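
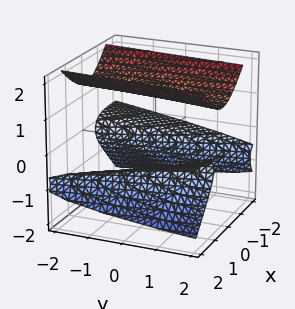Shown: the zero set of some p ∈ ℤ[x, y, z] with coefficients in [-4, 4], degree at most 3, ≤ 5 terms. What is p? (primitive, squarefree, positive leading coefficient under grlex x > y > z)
3*x^2*z - 3*z^3 - x*y + 3*z^2 + 2

1. I count 3 distinct pieces. They look like related sheets of one shape, so recover p as a whole.
2. deg p = 3. A generic line meets the surface in up to 3 points.
3. Observable constraints: the surface avoids every integer x-axis point in the box; it misses every integer gridline on the y-axis.
4. Together with the visible shape, these determine p as stated.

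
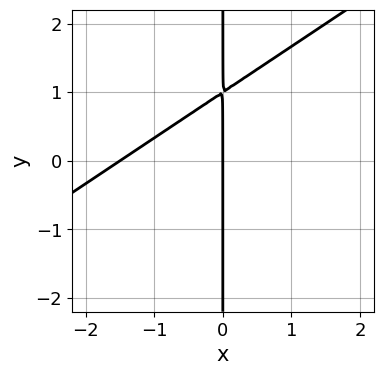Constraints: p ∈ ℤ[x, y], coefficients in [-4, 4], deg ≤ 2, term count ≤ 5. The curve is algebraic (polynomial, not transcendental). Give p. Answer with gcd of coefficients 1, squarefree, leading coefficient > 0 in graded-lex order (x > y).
2*x^2 - 3*x*y + 3*x

(a) Degree: no degree-1 curve has this shape, so deg p = 2.
(b) Checking where it meets the axes: every point of the y-axis in the box is on the curve; it meets the x-axis at x = 0 (among the integer gridlines).
(c) The integer polynomial consistent with all of this is the stated p.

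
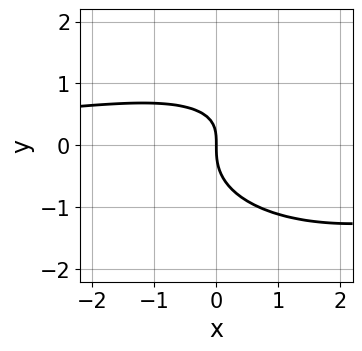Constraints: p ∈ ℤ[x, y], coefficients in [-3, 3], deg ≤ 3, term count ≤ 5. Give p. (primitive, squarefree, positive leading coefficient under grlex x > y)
x^2*y + 3*y^3 - 2*x*y + 3*x

First, deg p = 3. The shape is more complex than any degree-2 curve.
Next, observable constraints: it crosses the y-axis at the gridline y = 0; one x-axis crossing is at x = 0.
Finally, assembling these constraints gives the stated polynomial.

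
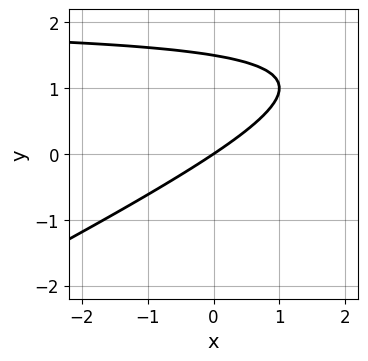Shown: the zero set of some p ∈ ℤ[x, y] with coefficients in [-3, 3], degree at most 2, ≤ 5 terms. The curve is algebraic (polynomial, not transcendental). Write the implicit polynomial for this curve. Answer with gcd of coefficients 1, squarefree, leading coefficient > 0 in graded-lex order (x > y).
x*y - 2*y^2 - 2*x + 3*y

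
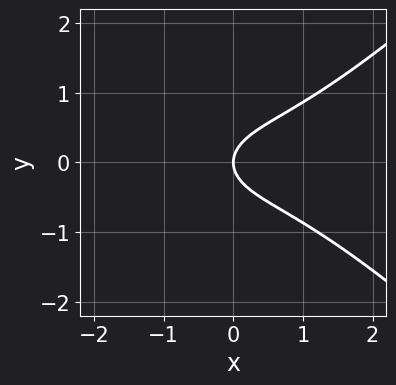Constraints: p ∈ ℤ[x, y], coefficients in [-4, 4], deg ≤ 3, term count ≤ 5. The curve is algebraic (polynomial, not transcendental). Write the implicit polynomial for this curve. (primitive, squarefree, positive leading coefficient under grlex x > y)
x^3 - x*y^2 - 3*y^2 + 2*x

deg p = 3.
Symmetries: mirror symmetry y ↦ −y ⇒ only even powers of y.
Checking where it meets the axes: it meets the x-axis at x = 0 (among the integer gridlines); it meets the y-axis at y = 0 (among the integer gridlines).
These observations pin down the coefficients.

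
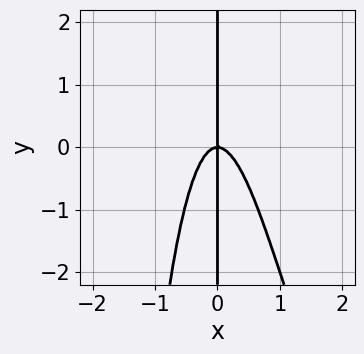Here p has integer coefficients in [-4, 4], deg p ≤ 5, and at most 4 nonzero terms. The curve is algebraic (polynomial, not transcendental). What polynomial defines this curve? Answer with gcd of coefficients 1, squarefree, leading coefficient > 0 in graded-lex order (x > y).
x^4 - 3*x^3 - x*y

1. The degree is 4 — no degree-3 curve has this shape.
2. Reading off the gridlines: every point of the y-axis in the box is on the curve; one x-axis crossing is at x = 0.
3. These observations pin down the coefficients.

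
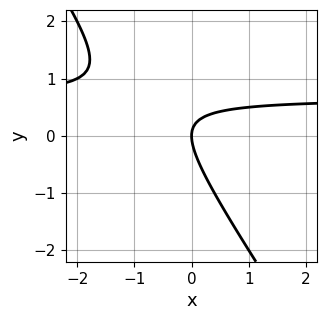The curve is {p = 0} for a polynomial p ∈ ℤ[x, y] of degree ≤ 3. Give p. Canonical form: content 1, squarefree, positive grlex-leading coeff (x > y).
(a) deg p = 2. No degree-1 curve has this shape.
(b) Checking where it meets the axes: it meets the y-axis at y = 0 (among the integer gridlines); it crosses the x-axis at the gridline x = 0.
(c) Together with the visible shape, these determine p as stated.

3*x*y + 2*y^2 - 2*x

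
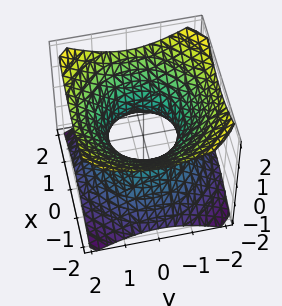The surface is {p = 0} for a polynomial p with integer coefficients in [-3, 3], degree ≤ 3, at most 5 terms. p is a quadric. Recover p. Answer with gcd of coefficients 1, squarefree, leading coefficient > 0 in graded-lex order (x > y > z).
2*x^2 + 2*y^2 - 3*z^2 - 2

1. deg p = 2. One connected sheet with a waist; a quadric.
2. Symmetries: every cross-section ⟂ z is a circle, so x, y appear only via x² + y²; mirror symmetry z ↦ −z ⇒ only even powers of z.
3. From the axis intercepts and sections: a circular section at z = 0 has radius exactly 1; among the integer gridlines, it crosses the y-axis at y ∈ {-1, 1}; the surface avoids every integer z-axis point in the box.
4. The integer polynomial consistent with all of this is the stated p. Check: (1, 0, 0) on the x-axis lies on the surface, and p(1, 0, 0) = 0. ✓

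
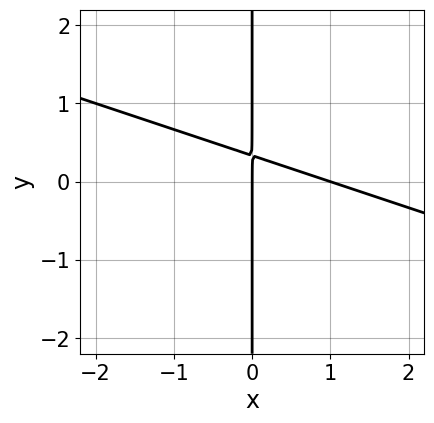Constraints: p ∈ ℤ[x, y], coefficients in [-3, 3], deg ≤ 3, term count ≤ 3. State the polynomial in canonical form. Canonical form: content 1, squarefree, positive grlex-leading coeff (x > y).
The degree is 2 — the shape is more complex than any degree-1 curve.
Observable constraints: the visible y-axis segment lies entirely on the curve; among the integer gridlines, it crosses the x-axis at x ∈ {0, 1}.
Assembling these constraints gives the stated polynomial.

x^2 + 3*x*y - x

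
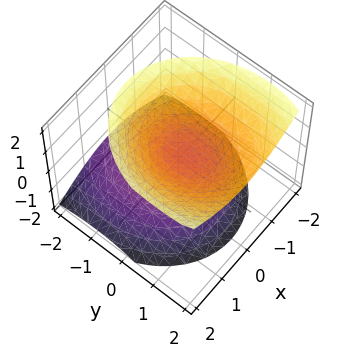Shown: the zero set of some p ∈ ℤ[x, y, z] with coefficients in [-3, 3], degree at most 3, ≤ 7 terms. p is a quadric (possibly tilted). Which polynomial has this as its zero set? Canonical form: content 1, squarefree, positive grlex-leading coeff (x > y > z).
I count 2 distinct pieces. Treating them together as one polynomial.
The degree is 2 — a generic line meets the surface in up to 2 points.
Checking where it meets the axes: the surface avoids every integer y-axis point in the box; no x-intercept at any integer in the box.
Together with the visible shape, these determine p as stated.

3*x^2 + 2*y^2 - 2*y*z - 3*z^2 + 1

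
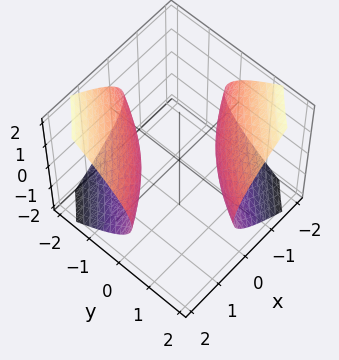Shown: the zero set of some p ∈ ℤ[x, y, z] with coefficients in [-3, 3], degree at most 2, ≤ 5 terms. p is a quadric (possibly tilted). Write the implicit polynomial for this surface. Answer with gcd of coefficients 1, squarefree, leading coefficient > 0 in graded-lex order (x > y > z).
x^2 - 3*x*y + y^2 - 3*z^2 - 2

There are 2 components. Treating them together as one polynomial.
Degree: the shape is more complex than any degree-1 surface, so deg p = 2.
From the visible intercepts: the surface avoids every integer z-axis point in the box.
These observations pin down the coefficients.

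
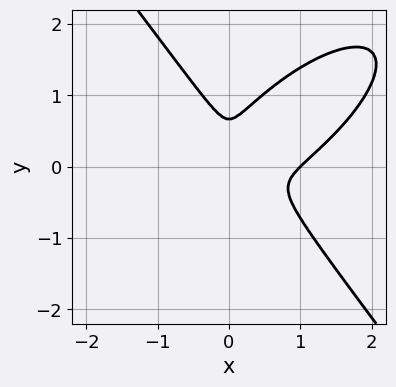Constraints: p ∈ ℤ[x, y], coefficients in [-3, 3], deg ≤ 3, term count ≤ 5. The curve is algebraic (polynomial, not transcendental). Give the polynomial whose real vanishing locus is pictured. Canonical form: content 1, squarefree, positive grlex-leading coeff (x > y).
3*x^3 - 3*x^2*y + 3*y^3 - 3*x^2 - 2*y^2

(a) Degree: a generic line meets the curve in up to 3 points, so deg p = 3.
(b) From the visible intercepts: one x-axis crossing is at x = 1.
(c) Solving for integer coefficients yields p as stated.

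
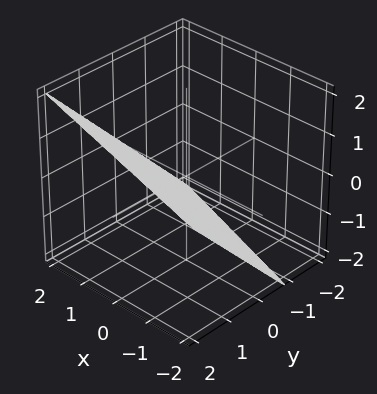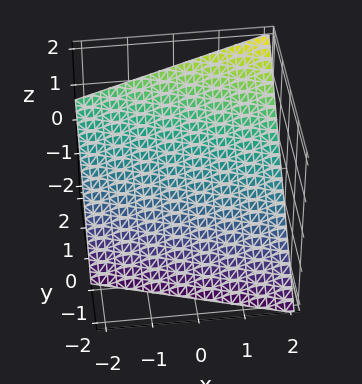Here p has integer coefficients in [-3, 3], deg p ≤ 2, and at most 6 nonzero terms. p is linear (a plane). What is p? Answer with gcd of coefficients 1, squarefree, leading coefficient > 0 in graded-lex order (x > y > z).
x + 3*y - 3*z - 2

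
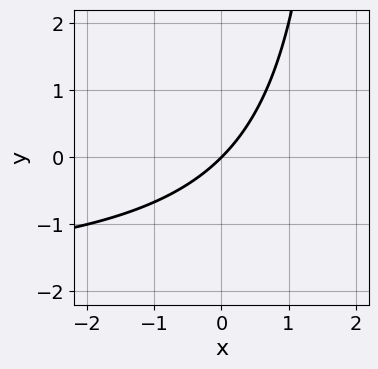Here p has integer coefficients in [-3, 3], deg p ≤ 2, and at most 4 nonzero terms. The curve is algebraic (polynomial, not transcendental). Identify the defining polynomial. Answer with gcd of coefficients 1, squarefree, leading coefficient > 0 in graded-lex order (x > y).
x*y + 2*x - 2*y

1. The degree is 2 — a generic line meets the curve in up to 2 points.
2. Observable constraints: one y-axis crossing is at y = 0; it meets the x-axis at x = 0 (among the integer gridlines).
3. Matching integer coefficients to the picture gives p.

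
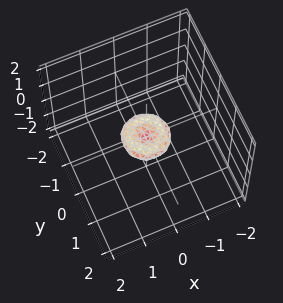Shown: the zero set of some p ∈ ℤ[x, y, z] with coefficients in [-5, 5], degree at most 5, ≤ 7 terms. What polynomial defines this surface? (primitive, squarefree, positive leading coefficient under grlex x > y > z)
2*x^4 + 4*x^2*y^2 + 2*y^4 - x^2 - y^2 + 3*z^2

The degree is 4 — a generic line meets the surface in up to 4 points.
Symmetry: the surface is invariant under rotation about z: p = q(x² + y², z).
From the axis intercepts and sections: one z-axis crossing is at z = 0; it meets the x-axis at x = 0 (among the integer gridlines).
Putting this together gives p.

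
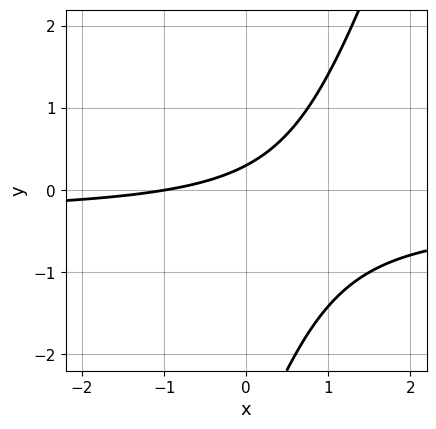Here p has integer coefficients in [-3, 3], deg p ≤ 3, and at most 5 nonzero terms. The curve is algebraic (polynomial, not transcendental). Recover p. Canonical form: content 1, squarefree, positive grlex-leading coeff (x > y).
3*x*y - y^2 + x - 3*y + 1

(a) Degree: no degree-1 curve has this shape, so deg p = 2.
(b) From the visible intercepts: it crosses the x-axis at the gridline x = -1.
(c) Matching integer coefficients to the picture gives p.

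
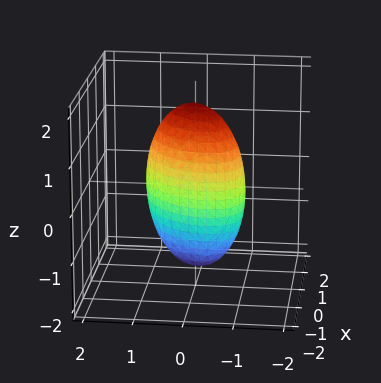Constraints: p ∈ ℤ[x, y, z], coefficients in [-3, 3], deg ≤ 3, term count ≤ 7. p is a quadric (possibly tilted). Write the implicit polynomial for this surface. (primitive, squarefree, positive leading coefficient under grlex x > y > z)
1. deg p = 2. The shape is more complex than any degree-1 surface.
2. From the visible intercepts: among the integer gridlines, it crosses the x-axis at x ∈ {-1, 1}; among the integer gridlines, it crosses the y-axis at y ∈ {-1, 1}.
3. Matching integer coefficients to the picture gives p.

3*x^2 - 2*x*y + 3*y^2 + z^2 - 3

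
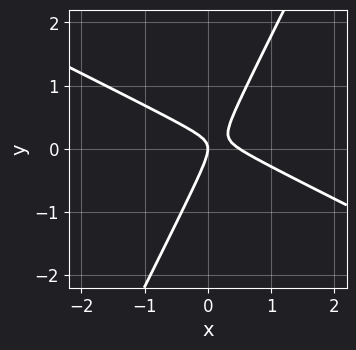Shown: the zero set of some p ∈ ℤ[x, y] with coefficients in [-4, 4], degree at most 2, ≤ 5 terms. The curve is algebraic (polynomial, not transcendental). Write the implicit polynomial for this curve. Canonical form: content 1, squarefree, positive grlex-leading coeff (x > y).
2*x^2 + 3*x*y - 2*y^2 - x

(a) deg p = 2. No degree-1 curve has this shape.
(b) From the visible intercepts: it meets the x-axis at x = 0 (among the integer gridlines); it meets the y-axis at y = 0 (among the integer gridlines).
(c) Together with the visible shape, these determine p as stated.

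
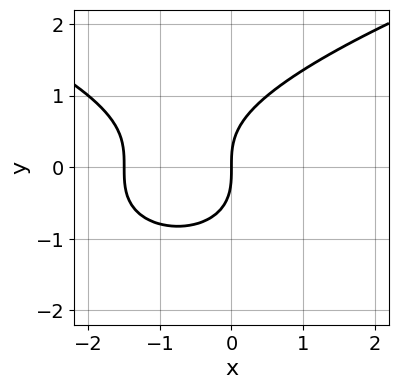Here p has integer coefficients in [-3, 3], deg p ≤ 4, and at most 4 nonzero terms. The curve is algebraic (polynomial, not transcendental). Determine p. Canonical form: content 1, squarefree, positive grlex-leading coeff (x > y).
1. deg p = 3.
2. From the visible intercepts: one y-axis crossing is at y = 0; it crosses the x-axis at the gridline x = 0.
3. These observations pin down the coefficients.

2*y^3 - 2*x^2 - 3*x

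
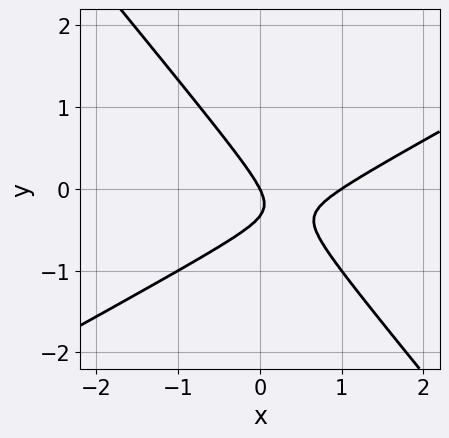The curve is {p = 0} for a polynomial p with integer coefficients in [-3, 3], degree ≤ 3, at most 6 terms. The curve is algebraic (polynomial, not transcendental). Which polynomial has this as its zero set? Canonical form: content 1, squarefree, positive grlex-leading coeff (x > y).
2*x^2 - 2*x*y - 3*y^2 - 2*x - y

First, deg p = 2.
Next, from the visible intercepts: one y-axis crossing is at y = 0; the x-axis gridline crossings are at x ∈ {0, 1}.
Finally, the integer polynomial consistent with all of this is the stated p.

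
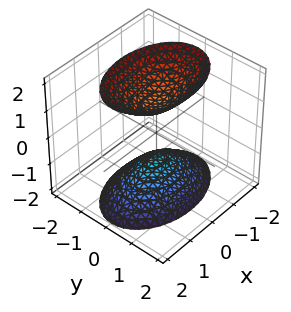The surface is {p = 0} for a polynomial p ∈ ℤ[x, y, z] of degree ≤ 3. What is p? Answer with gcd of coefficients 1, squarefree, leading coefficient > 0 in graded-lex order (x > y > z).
x^2 + 2*y^2 - z^2 + 1

1. The picture has 2 separate pieces. Treating them together as one polynomial.
2. Degree: two sheets facing apart; a quadric, so deg p = 2.
3. Symmetries: mirror symmetry x ↦ −x ⇒ only even powers of x; the y ↦ −y reflection is a symmetry, so y appears only in even powers; the z ↦ −z reflection is a symmetry, so z appears only in even powers.
4. Reading off the gridlines: the surface avoids every integer x-axis point in the box; the z-axis gridline crossings are at z ∈ {-1, 1}; it misses every integer gridline on the y-axis.
5. Together with the visible shape, these determine p as stated.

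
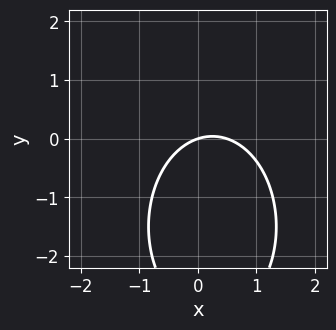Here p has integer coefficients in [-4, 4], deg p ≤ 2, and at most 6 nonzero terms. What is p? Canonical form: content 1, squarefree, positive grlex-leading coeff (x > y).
2*x^2 + y^2 - x + 3*y

The degree is 2 — no degree-1 curve has this shape.
Observable constraints: it meets the y-axis at y = 0 (among the integer gridlines); it crosses the x-axis at the gridline x = 0.
These observations pin down the coefficients.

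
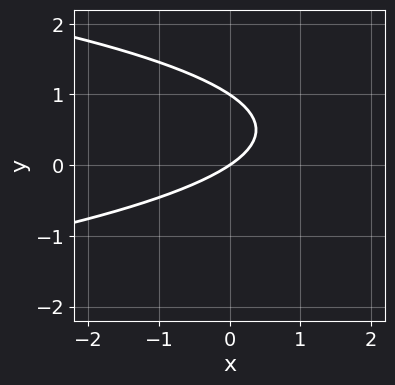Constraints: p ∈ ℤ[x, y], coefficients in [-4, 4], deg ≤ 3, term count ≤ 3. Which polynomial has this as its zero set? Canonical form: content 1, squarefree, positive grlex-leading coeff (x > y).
3*y^2 + 2*x - 3*y

First, deg p = 2. No degree-1 curve has this shape.
Next, reading off the gridlines: the y-axis gridline crossings are at y ∈ {0, 1}; it meets the x-axis at x = 0 (among the integer gridlines).
Finally, these observations pin down the coefficients.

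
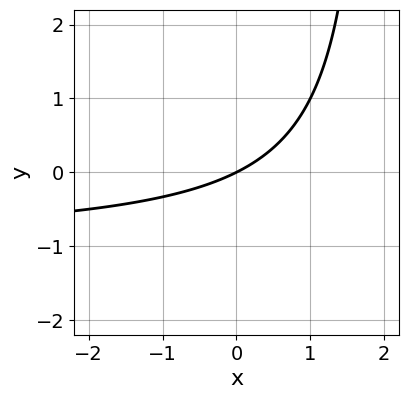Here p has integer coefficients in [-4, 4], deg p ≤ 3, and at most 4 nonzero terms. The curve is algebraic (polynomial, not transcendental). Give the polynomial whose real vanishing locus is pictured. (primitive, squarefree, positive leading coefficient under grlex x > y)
x*y + x - 2*y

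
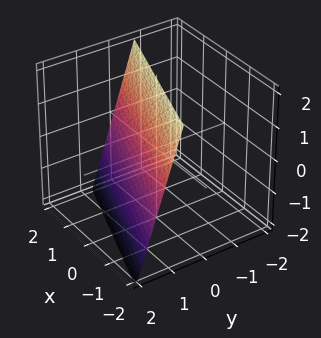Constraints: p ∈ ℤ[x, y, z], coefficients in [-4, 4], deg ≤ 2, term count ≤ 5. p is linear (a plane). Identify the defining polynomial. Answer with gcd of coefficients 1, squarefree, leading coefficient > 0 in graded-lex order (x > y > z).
First, deg p = 1. The surface is flat (a plane).
Next, checking where it meets the axes: it meets the z-axis at z = 2 (among the integer gridlines); one x-axis crossing is at x = 2.
Finally, solving for integer coefficients yields p as stated.

x + 3*y + z - 2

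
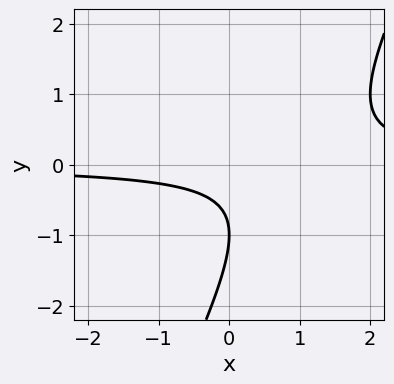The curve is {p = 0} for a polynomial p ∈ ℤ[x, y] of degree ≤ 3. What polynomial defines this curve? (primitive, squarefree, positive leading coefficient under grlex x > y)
2*x*y - y^2 - 2*y - 1

First, the degree is 2 — a generic line meets the curve in up to 2 points.
Then, reading off the gridlines: no x-intercept at any integer in the box; it crosses the y-axis at the gridline y = -1.
Finally, these observations pin down the coefficients.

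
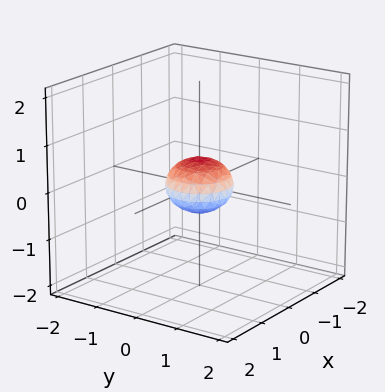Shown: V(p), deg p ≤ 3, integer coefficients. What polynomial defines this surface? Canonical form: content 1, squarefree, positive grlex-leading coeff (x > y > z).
2*x^2 + 2*y^2 + 3*z^2 - 1

The degree is 2 — a closed, bounded, convex surface; a quadric.
Symmetries: it's symmetric under z → −z, forcing even powers of z; the z-axis is an axis of rotation, so x and y enter only as x² + y².
Against the integer gridlines: a circular section at z = 0 has radius between 0 and 1.
Fitting integer coefficients to these (and the overall shape) gives p.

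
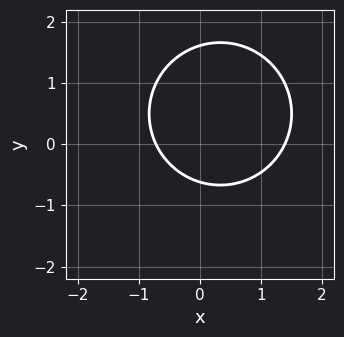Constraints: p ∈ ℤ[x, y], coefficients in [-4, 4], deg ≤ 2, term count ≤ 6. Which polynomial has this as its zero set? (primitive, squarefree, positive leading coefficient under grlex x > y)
3*x^2 + 3*y^2 - 2*x - 3*y - 3

1. Degree: no degree-1 curve has this shape, so deg p = 2.
2. The integer polynomial consistent with all of this is the stated p.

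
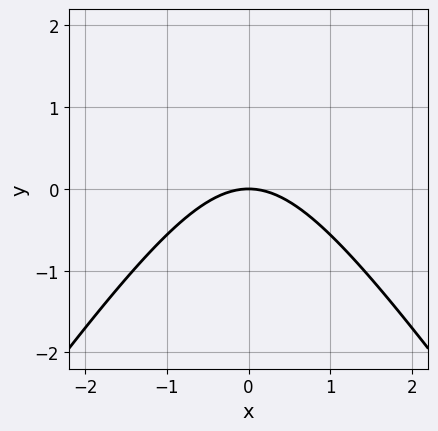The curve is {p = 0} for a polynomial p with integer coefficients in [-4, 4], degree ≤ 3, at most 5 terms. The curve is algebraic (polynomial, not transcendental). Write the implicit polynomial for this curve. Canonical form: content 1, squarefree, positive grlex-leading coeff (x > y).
2*x^2 - y^2 + 3*y

(a) The degree is 2 — a generic line meets the curve in up to 2 points.
(b) Symmetries: the x ↦ −x reflection is a symmetry, so x appears only in even powers.
(c) From the visible intercepts: it crosses the y-axis at the gridline y = 0; it meets the x-axis at x = 0 (among the integer gridlines).
(d) Matching integer coefficients to the picture gives p.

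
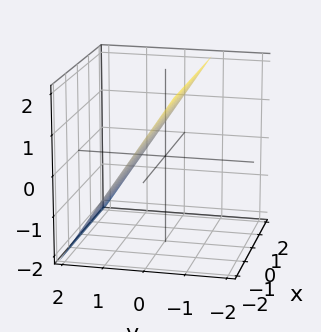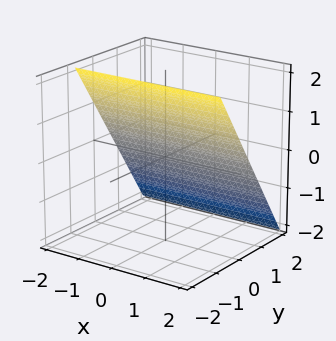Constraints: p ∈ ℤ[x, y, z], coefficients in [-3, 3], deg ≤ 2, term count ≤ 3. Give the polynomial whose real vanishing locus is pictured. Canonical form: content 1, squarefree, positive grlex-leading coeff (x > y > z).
3*y + 2*z - 2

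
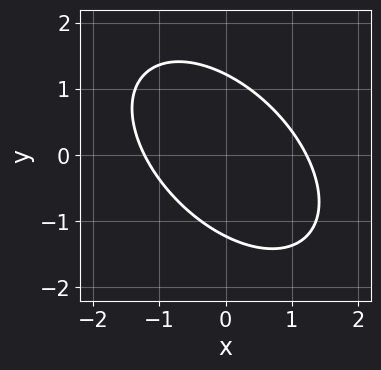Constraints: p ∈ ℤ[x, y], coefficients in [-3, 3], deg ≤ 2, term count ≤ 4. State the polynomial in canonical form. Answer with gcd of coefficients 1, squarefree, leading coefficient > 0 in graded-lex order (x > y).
2*x^2 + 2*x*y + 2*y^2 - 3

1. Degree: a generic line meets the curve in up to 2 points, so deg p = 2.
2. Putting this together gives p.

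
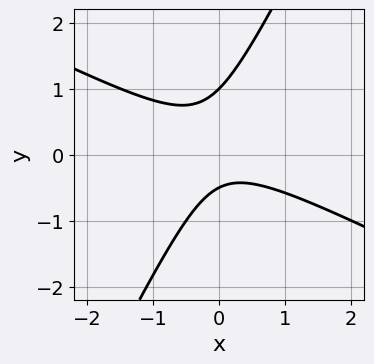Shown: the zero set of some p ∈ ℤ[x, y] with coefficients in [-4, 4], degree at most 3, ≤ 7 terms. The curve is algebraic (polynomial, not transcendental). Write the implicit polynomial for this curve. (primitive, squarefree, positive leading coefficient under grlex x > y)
2*x^2 + 3*x*y - 2*y^2 + y + 1

1. The degree is 2 — a generic line meets the curve in up to 2 points.
2. From the visible intercepts: one y-axis crossing is at y = 1; it misses every integer gridline on the x-axis.
3. These observations pin down the coefficients.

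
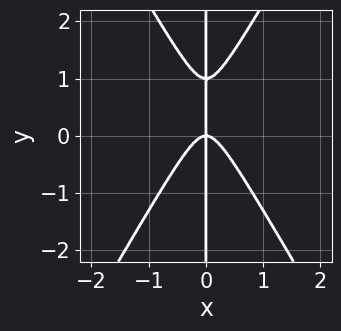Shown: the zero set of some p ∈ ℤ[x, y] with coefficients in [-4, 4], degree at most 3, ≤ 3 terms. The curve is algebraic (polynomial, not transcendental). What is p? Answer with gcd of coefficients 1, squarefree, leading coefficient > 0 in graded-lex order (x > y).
(a) The degree is 3 — a generic line meets the curve in up to 3 points.
(b) From the visible intercepts: the visible y-axis segment lies entirely on the curve; one x-axis crossing is at x = 0.
(c) Solving for integer coefficients yields p as stated.

3*x^3 - x*y^2 + x*y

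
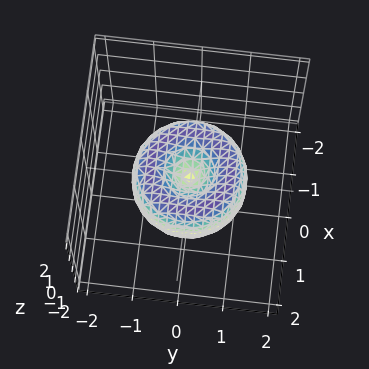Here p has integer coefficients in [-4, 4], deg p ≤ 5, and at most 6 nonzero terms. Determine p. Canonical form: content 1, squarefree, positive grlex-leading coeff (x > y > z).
(a) The degree is 4 — the shape is more complex than any degree-3 surface.
(b) By symmetry, every cross-section ⟂ z is a circle, so x, y appear only via x² + y².
(c) Reading off the gridlines: one y-axis crossing is at y = 0; it crosses the z-axis at the gridline z = 0; one x-axis crossing is at x = 0.
(d) Assembling these constraints gives the stated polynomial.

2*x^4 + 4*x^2*y^2 + 2*y^4 - 3*x^2 - 3*y^2 + 2*z^2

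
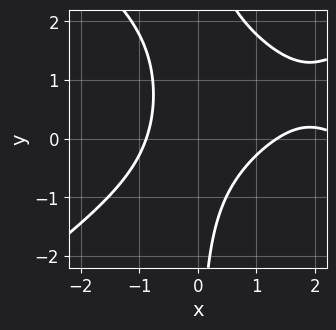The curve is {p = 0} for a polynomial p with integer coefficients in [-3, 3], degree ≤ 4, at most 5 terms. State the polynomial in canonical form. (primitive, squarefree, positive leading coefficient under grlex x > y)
x^3 - 2*x*y^2 - 3*x^2 + 3*x*y + 3

1. The degree is 3 — the shape is more complex than any degree-2 curve.
2. From the visible intercepts: the curve avoids every integer y-axis point in the box.
3. Solving for integer coefficients yields p as stated.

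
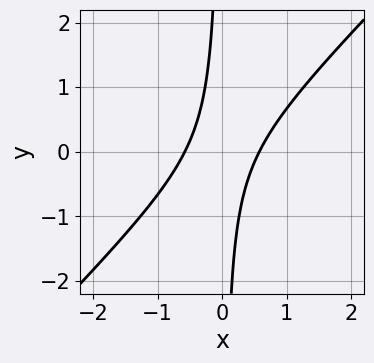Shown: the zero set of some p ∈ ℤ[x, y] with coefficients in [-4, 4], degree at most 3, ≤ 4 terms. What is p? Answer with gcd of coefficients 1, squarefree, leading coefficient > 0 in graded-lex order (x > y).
3*x^2 - 3*x*y - 1

1. deg p = 2. No degree-1 curve has this shape.
2. Checking where it meets the axes: it misses every integer gridline on the y-axis.
3. Matching integer coefficients to the picture gives p.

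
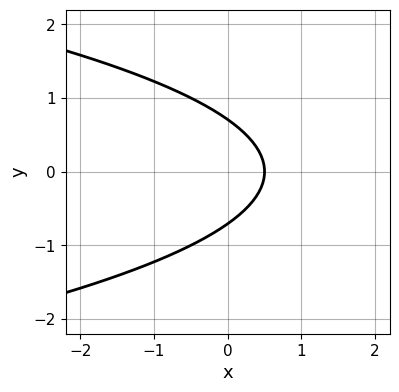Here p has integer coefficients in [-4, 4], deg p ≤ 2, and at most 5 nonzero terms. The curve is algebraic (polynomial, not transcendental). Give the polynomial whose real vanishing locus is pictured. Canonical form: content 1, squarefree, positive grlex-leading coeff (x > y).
2*y^2 + 2*x - 1

1. Degree: no degree-1 curve has this shape, so deg p = 2.
2. Symmetries: the y ↦ −y reflection is a symmetry, so y appears only in even powers.
3. Assembling these constraints gives the stated polynomial.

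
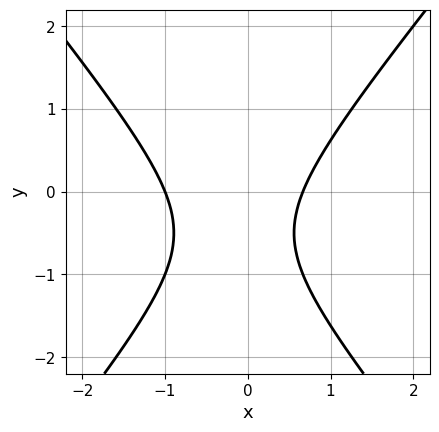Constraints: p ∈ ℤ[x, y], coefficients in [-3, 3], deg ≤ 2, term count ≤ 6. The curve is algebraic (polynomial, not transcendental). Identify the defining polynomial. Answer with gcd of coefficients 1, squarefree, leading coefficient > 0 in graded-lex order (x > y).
1. Degree: no degree-1 curve has this shape, so deg p = 2.
2. Reading off the gridlines: no y-intercept at any integer in the box; it meets the x-axis at x = -1 (among the integer gridlines).
3. Together with the visible shape, these determine p as stated.

3*x^2 - 2*y^2 + x - 2*y - 2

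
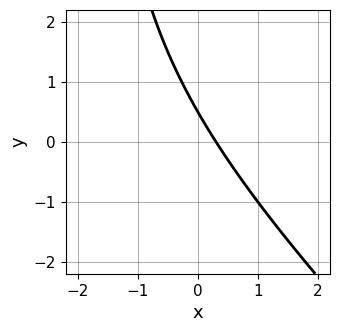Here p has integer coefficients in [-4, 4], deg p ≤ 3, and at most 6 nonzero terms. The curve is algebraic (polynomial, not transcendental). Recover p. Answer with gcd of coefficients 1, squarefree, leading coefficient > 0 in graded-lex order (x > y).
1. deg p = 2. The shape is more complex than any degree-1 curve.
2. Putting this together gives p.

x^2 + x*y + 3*x + 2*y - 1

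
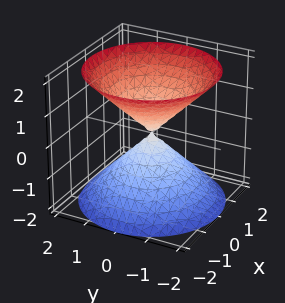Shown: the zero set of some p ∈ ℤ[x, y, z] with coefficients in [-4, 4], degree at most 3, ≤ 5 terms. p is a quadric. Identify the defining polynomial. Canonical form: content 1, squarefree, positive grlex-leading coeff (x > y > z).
1. I count 2 distinct pieces. They look like related sheets of one shape, so recover p as a whole.
2. The degree is 2 — a double cone through the origin; a quadric.
3. Symmetries: the z-axis is an axis of rotation, so x and y enter only as x² + y²; the z ↦ −z reflection is a symmetry, so z appears only in even powers.
4. Checking where it meets the axes: it crosses the y-axis at the gridline y = 0; a circular section at z = -1 has radius exactly 1; it crosses the z-axis at the gridline z = 0; it meets the x-axis at x = 0 (among the integer gridlines).
5. Assembling these constraints gives the stated polynomial.

x^2 + y^2 - z^2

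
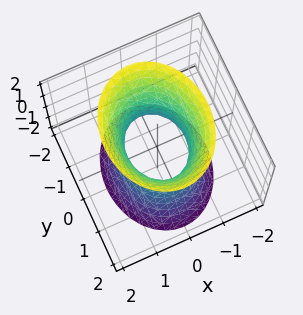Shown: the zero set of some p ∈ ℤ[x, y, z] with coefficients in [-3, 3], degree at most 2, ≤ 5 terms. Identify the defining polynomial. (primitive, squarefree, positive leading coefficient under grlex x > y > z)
1. deg p = 2. An hourglass — one-sheet hyperboloid; a quadric.
2. Symmetries: it's symmetric under y → −y, forcing even powers of y; the x ↦ −x reflection is a symmetry, so x appears only in even powers; mirror symmetry z ↦ −z ⇒ only even powers of z.
3. Reading off the gridlines: among the integer gridlines, it crosses the y-axis at y ∈ {-1, 1}; no z-intercept at any integer in the box.
4. These observations pin down the coefficients.

3*x^2 + 2*y^2 - z^2 - 2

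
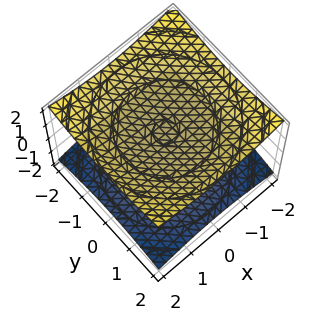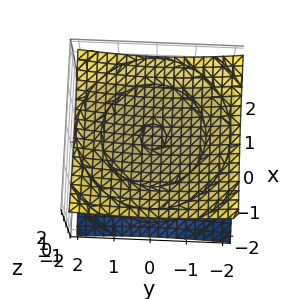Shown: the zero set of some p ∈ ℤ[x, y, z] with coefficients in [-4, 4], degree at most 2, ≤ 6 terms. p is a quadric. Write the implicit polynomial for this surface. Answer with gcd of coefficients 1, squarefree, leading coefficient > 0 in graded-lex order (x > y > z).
x^2 + y^2 - 3*z^2 + 3

1. The picture has 2 separate pieces.
2. The degree is 2 — two sheets facing apart; a quadric.
3. Symmetries: the z ↦ −z reflection is a symmetry, so z appears only in even powers; the surface is invariant under rotation about z: p = q(x² + y², z).
4. Against the integer gridlines: no x-intercept at any integer in the box; the surface avoids every integer y-axis point in the box; the z-axis gridline crossings are at z ∈ {-1, 1}.
5. Solving for integer coefficients yields p as stated.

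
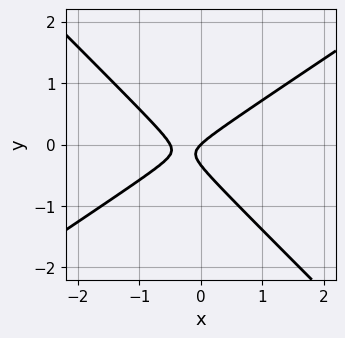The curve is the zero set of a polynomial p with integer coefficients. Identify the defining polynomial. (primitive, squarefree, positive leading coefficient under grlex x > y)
1. deg p = 2. A generic line meets the curve in up to 2 points.
2. From the axis intercepts and sections: it crosses the y-axis at the gridline y = 0; it crosses the x-axis at the gridline x = 0.
3. Matching integer coefficients to the picture gives p.

2*x^2 - x*y - 3*y^2 + x - y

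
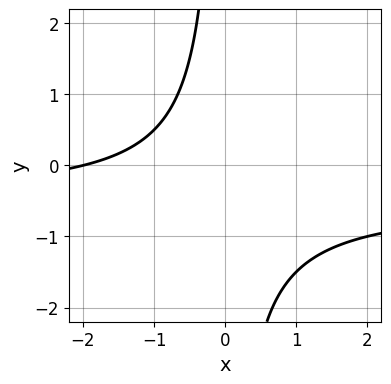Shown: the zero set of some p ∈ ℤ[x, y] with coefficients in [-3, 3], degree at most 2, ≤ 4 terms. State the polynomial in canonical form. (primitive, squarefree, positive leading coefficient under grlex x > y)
2*x*y + x + 2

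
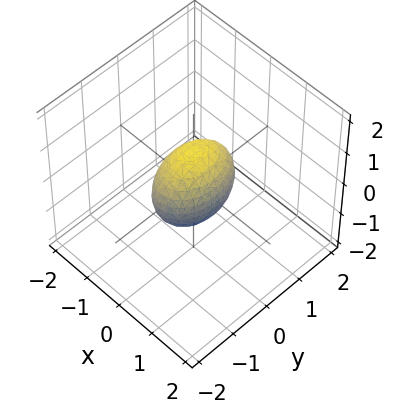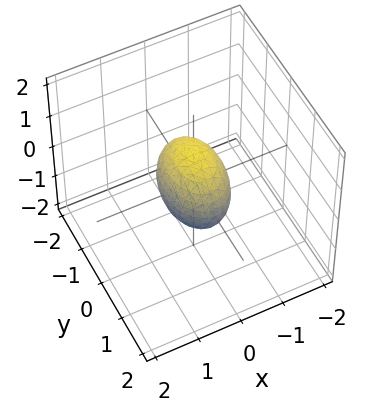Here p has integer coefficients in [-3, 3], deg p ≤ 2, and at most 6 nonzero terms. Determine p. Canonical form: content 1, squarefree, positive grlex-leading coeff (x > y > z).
(a) deg p = 2.
(b) Symmetries: mirror symmetry y ↦ −y ⇒ only even powers of y; the x ↦ −x reflection is a symmetry, so x appears only in even powers; it's symmetric under z → −z, forcing even powers of z.
(c) Checking where it meets the axes: among the integer gridlines, it crosses the y-axis at y ∈ {-1, 1}; the z-axis gridline crossings are at z ∈ {-1, 1}.
(d) Assembling these constraints gives the stated polynomial.

2*x^2 + y^2 + z^2 - 1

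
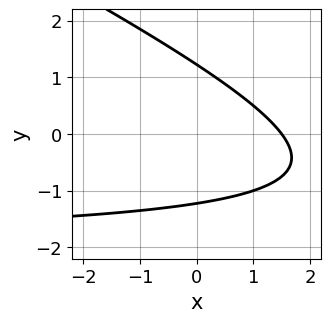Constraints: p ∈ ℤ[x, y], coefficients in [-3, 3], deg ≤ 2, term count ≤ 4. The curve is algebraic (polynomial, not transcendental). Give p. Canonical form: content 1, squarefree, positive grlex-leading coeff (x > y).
x*y + 2*y^2 + 2*x - 3

First, deg p = 2. A generic line meets the curve in up to 2 points.
Finally, matching integer coefficients to the picture gives p.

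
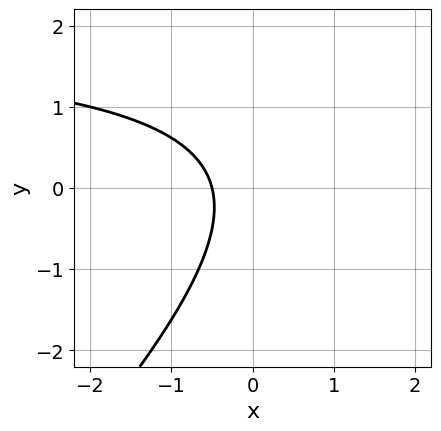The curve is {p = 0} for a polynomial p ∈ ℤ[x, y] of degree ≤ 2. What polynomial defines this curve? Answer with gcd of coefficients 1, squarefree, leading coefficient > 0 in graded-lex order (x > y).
1. The degree is 2 — the shape is more complex than any degree-1 curve.
2. Against the integer gridlines: the curve avoids every integer y-axis point in the box.
3. Fitting integer coefficients to these (and the overall shape) gives p.

x*y - y^2 - 2*x - 1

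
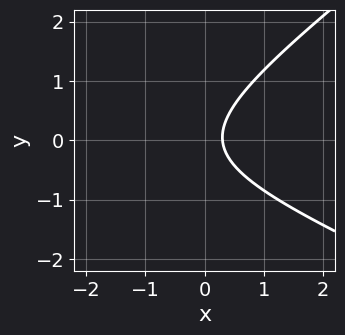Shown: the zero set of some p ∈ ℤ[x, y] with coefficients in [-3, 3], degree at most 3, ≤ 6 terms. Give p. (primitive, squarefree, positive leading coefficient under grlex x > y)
x^2 + x*y - 3*y^2 + 3*x - 1

1. Degree: no degree-1 curve has this shape, so deg p = 2.
2. Against the integer gridlines: it misses every integer gridline on the y-axis.
3. Matching integer coefficients to the picture gives p.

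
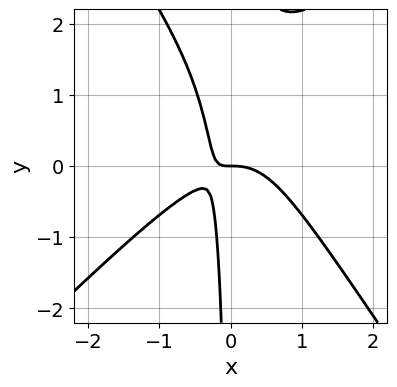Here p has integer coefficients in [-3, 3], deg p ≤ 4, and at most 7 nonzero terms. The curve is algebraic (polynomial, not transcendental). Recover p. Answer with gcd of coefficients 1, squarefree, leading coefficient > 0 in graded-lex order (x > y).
Degree: the shape is more complex than any degree-2 curve, so deg p = 3.
Checking where it meets the axes: it meets the y-axis at y = 0 (among the integer gridlines); it meets the x-axis at x = 0 (among the integer gridlines).
Together with the visible shape, these determine p as stated.

3*x^3 - x^2*y - 2*x*y^2 + 3*x*y + y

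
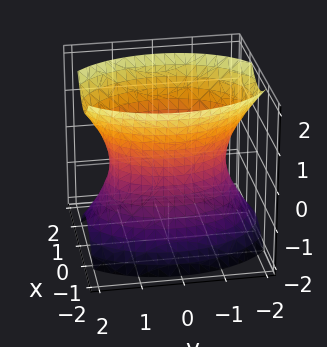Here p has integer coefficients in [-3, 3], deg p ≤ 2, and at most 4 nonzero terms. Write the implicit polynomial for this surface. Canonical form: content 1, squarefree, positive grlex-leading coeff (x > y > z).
First, degree: an hourglass — one-sheet hyperboloid; a quadric, so deg p = 2.
Then, symmetries: the x ↦ −x reflection is a symmetry, so x appears only in even powers; it's symmetric under z → −z, forcing even powers of z; the y ↦ −y reflection is a symmetry, so y appears only in even powers.
Then, observable constraints: the x-axis gridline crossings are at x ∈ {-1, 1}; the surface avoids every integer z-axis point in the box.
Finally, solving for integer coefficients yields p as stated.

2*x^2 + y^2 - z^2 - 2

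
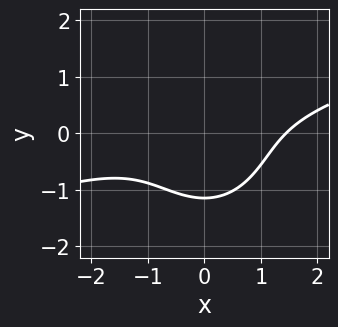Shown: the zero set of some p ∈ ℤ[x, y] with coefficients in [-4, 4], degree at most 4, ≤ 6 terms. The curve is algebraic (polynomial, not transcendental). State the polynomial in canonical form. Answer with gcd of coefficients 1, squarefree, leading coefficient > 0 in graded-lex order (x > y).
First, deg p = 3. No degree-2 curve has this shape.
Finally, the integer polynomial consistent with all of this is the stated p.

x^3 - 3*x^2*y - 2*y^3 - 3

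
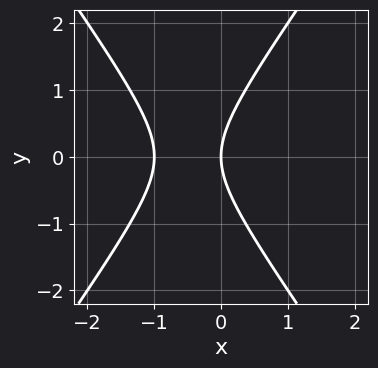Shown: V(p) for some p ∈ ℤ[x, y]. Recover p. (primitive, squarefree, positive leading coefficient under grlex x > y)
The degree is 2 — no degree-1 curve has this shape.
Symmetries: mirror symmetry y ↦ −y ⇒ only even powers of y.
Against the integer gridlines: it crosses the y-axis at the gridline y = 0; the x-axis gridline crossings are at x ∈ {-1, 0}.
The integer polynomial consistent with all of this is the stated p.

2*x^2 - y^2 + 2*x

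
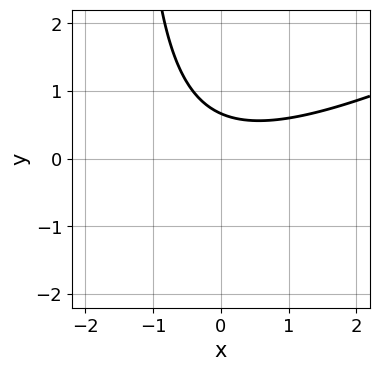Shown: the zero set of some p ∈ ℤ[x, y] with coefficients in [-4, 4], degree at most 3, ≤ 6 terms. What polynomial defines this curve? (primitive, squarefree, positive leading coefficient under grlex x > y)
(a) deg p = 2. The shape is more complex than any degree-1 curve.
(b) Checking where it meets the axes: it misses every integer gridline on the x-axis.
(c) The integer polynomial consistent with all of this is the stated p.

x^2 - 2*x*y - 3*y + 2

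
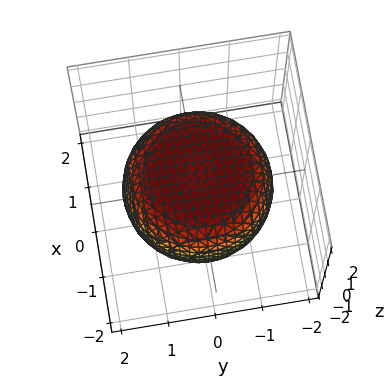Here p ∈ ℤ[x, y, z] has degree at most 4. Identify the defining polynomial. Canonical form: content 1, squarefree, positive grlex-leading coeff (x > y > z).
x^4 + 2*x^2*y^2 + y^4 - x^2 - y^2 + 3*z^2 - 3

First, degree: the shape is more complex than any degree-3 surface, so deg p = 4.
Then, symmetries: rotational symmetry about the z-axis ⇒ p depends on x, y only through x² + y².
Next, reading off the gridlines: among the integer gridlines, it crosses the z-axis at z ∈ {-1, 1}; a circular section at z = 0 has radius between 1 and 2.
Finally, the integer polynomial consistent with all of this is the stated p.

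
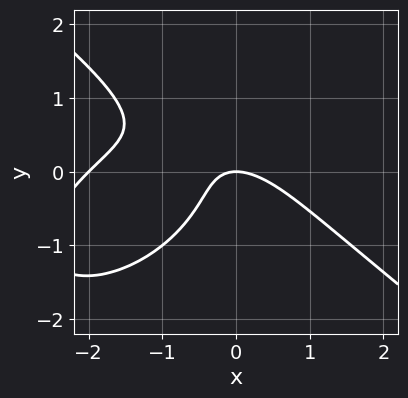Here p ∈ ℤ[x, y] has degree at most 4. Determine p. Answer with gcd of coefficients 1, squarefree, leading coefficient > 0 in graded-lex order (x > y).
(a) deg p = 3. The shape is more complex than any degree-2 curve.
(b) Reading off the gridlines: among the integer gridlines, it crosses the x-axis at x ∈ {-2, 0}; it crosses the y-axis at the gridline y = 0.
(c) Fitting integer coefficients to these (and the overall shape) gives p.

x^3 + 2*y^3 + 2*x^2 + 3*x*y + 2*y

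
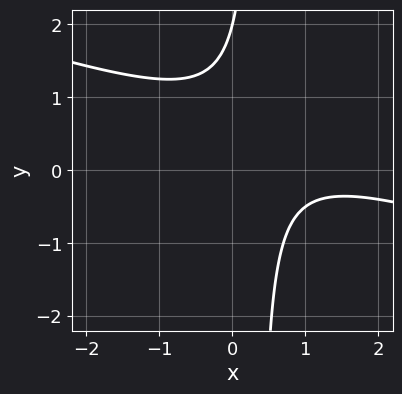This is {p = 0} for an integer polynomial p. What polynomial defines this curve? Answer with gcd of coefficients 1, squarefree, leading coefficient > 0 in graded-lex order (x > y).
x^2 + 3*x*y - 2*x - y + 2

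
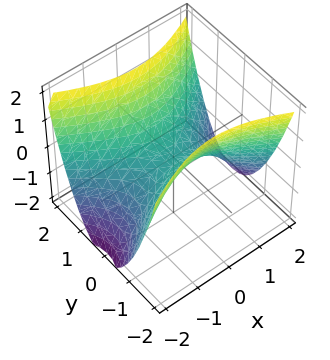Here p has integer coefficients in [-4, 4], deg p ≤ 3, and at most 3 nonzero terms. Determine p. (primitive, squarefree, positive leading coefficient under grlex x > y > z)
x^2 - 2*y^2 + 2*z

1. Degree: a saddle surface; a quadric, so deg p = 2.
2. Symmetries: it's symmetric under x → −x, forcing even powers of x; it's symmetric under y → −y, forcing even powers of y.
3. Reading off the gridlines: one y-axis crossing is at y = 0; one z-axis crossing is at z = 0.
4. Solving for integer coefficients yields p as stated.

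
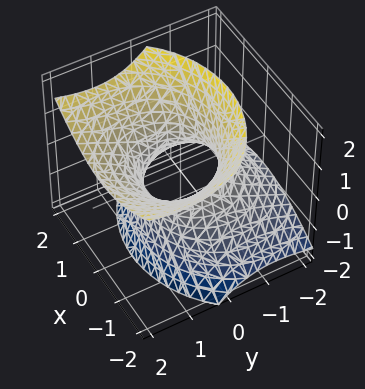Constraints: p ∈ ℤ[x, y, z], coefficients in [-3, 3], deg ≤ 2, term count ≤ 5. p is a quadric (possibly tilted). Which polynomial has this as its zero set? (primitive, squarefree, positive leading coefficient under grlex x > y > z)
2*x^2 + 2*y^2 - 3*y*z - 2*z^2 - 2

1. The degree is 2 — no degree-1 surface has this shape.
2. Observable constraints: it misses every integer gridline on the z-axis; the y-axis gridline crossings are at y ∈ {-1, 1}.
3. Solving for integer coefficients yields p as stated.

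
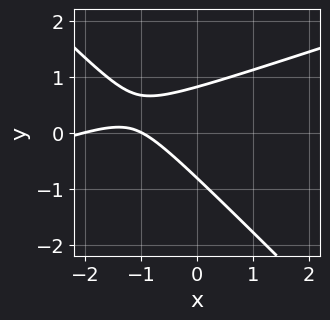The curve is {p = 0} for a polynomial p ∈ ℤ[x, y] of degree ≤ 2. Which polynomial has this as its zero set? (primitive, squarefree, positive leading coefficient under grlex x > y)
x^2 - 2*x*y - 3*y^2 + 3*x + 2

1. Degree: no degree-1 curve has this shape, so deg p = 2.
2. Checking where it meets the axes: the x-axis gridline crossings are at x ∈ {-2, -1}.
3. Together with the visible shape, these determine p as stated.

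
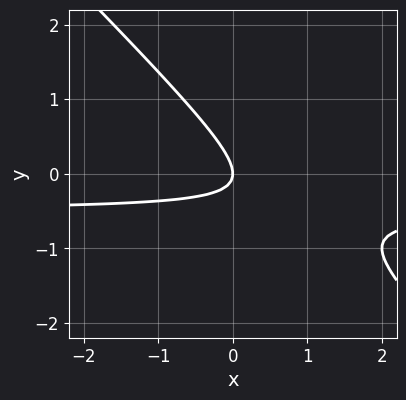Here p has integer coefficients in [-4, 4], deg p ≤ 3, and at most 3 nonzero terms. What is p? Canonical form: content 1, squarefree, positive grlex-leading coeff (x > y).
2*x*y + 2*y^2 + x

The degree is 2 — the shape is more complex than any degree-1 curve.
Against the integer gridlines: one x-axis crossing is at x = 0; one y-axis crossing is at y = 0.
Assembling these constraints gives the stated polynomial.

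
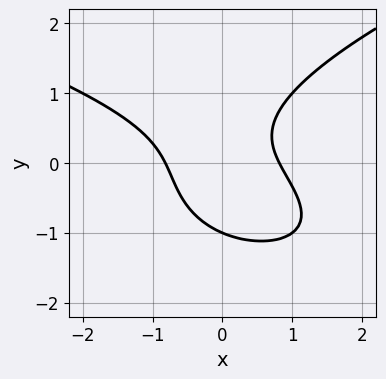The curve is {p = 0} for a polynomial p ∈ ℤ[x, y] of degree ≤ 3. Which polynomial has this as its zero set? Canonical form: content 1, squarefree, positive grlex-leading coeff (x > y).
3*y^3 - 3*x^2 - 3*x*y + y^2 + 2

1. deg p = 3. A generic line meets the curve in up to 3 points.
2. From the axis intercepts and sections: one y-axis crossing is at y = -1.
3. Assembling these constraints gives the stated polynomial.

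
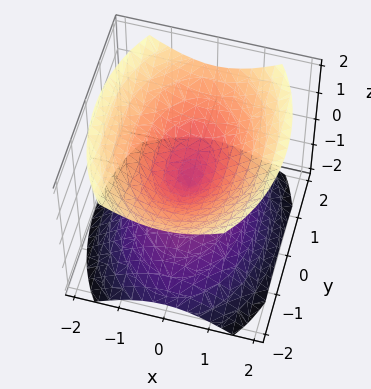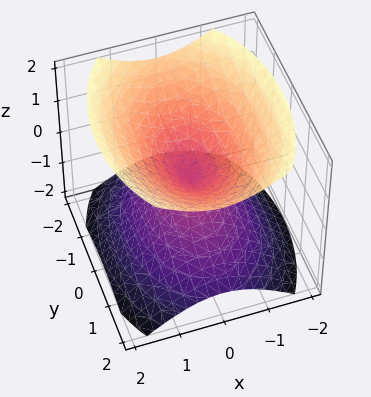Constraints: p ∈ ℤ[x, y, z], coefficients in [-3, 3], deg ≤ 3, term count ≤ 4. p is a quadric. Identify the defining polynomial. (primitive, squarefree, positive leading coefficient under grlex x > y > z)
First, I count 2 distinct pieces. Treating them together as one polynomial.
Then, degree: a double cone through the origin; a quadric, so deg p = 2.
Then, symmetries: mirror symmetry z ↦ −z ⇒ only even powers of z; the y ↦ −y reflection is a symmetry, so y appears only in even powers; mirror symmetry x ↦ −x ⇒ only even powers of x.
Next, from the axis intercepts and sections: it crosses the z-axis at the gridline z = 0; it crosses the x-axis at the gridline x = 0.
Finally, together with the visible shape, these determine p as stated.

2*x^2 + y^2 - 2*z^2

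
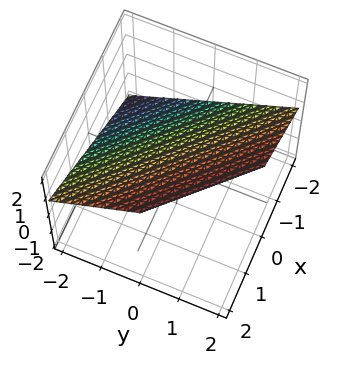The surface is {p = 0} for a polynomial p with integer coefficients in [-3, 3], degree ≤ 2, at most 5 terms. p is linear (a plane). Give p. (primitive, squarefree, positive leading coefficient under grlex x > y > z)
deg p = 1. The surface is flat (a plane).
From the axis intercepts and sections: one x-axis crossing is at x = -1; it crosses the y-axis at the gridline y = -1.
Putting this together gives p.

2*x + 2*y - 3*z + 2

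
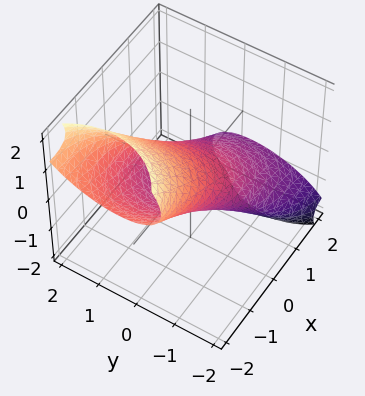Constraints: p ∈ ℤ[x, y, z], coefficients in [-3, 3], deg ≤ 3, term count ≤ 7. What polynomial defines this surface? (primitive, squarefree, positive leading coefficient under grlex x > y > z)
x^2 + 3*x*z + y^2 - y*z + 2*z^2 - 1

1. Degree: the shape is more complex than any degree-1 surface, so deg p = 2.
2. Observable constraints: the x-axis gridline crossings are at x ∈ {-1, 1}; the y-axis gridline crossings are at y ∈ {-1, 1}.
3. Fitting integer coefficients to these (and the overall shape) gives p.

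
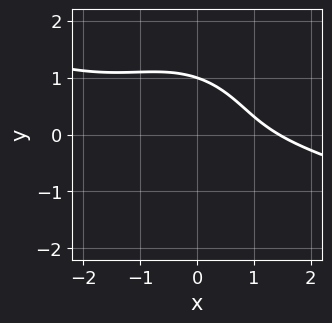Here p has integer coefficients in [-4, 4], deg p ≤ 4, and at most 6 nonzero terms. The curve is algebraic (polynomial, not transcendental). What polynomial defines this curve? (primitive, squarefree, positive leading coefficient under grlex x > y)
(a) deg p = 3. A generic line meets the curve in up to 3 points.
(b) From the axis intercepts and sections: one y-axis crossing is at y = 1.
(c) Assembling these constraints gives the stated polynomial.

x^3 + 3*x^2*y + 3*y^3 + 3*x*y - 3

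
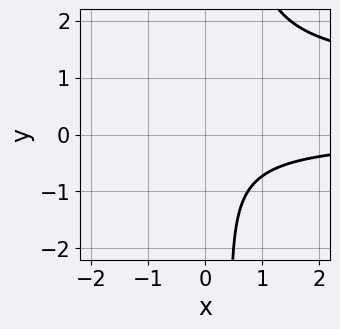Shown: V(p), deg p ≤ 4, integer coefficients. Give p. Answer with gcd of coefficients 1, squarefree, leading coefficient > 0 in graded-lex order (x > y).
Degree: a generic line meets the curve in up to 3 points, so deg p = 3.
Checking where it meets the axes: the curve avoids every integer y-axis point in the box; it misses every integer gridline on the x-axis.
Matching integer coefficients to the picture gives p.

2*x*y^2 - 2*x*y - y^2 - 2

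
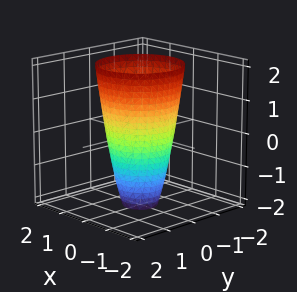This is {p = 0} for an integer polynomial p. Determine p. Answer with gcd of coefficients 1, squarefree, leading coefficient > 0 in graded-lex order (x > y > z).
First, degree: a generic line meets the surface in up to 2 points, so deg p = 2.
Next, by symmetry, the surface is invariant under rotation about z: p = q(x² + y², z).
Next, reading off the gridlines: among the integer gridlines, it crosses the y-axis at y ∈ {-1, 1}; a circular section at z = -1 has radius between 0 and 1; among the integer gridlines, it crosses the x-axis at x ∈ {-1, 1}.
Finally, fitting integer coefficients to these (and the overall shape) gives p.

3*x^2 + 3*y^2 - z - 3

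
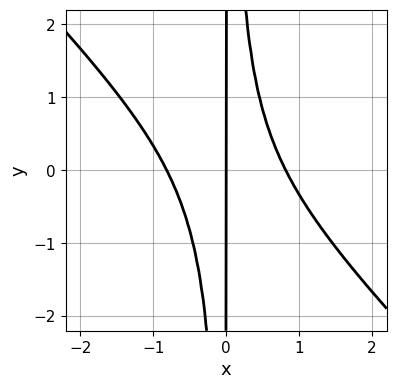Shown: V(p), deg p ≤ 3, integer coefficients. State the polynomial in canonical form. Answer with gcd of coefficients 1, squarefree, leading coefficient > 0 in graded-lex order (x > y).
(a) Degree: the shape is more complex than any degree-2 curve, so deg p = 3.
(b) Observable constraints: it crosses the x-axis at the gridline x = 0; every point of the y-axis in the box is on the curve.
(c) The integer polynomial consistent with all of this is the stated p.

3*x^3 + 3*x^2*y - 2*x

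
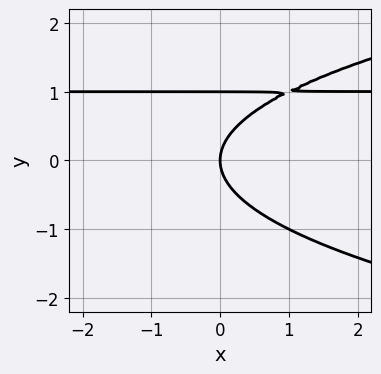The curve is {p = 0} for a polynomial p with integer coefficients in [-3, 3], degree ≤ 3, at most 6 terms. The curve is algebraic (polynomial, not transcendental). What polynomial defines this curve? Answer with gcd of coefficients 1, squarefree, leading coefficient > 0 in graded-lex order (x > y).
y^3 - x*y - y^2 + x

deg p = 3. No degree-2 curve has this shape.
Reading off the gridlines: it crosses the x-axis at the gridline x = 0; among the integer gridlines, it crosses the y-axis at y ∈ {0, 1}.
Matching integer coefficients to the picture gives p.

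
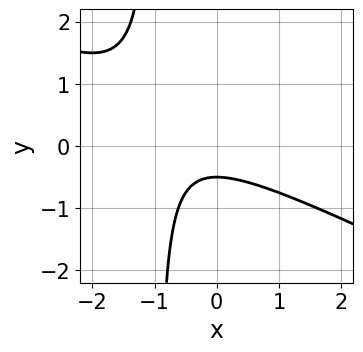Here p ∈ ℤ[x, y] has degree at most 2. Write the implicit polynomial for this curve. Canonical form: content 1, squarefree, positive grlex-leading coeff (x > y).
x^2 + 2*x*y + x + 2*y + 1

(a) deg p = 2.
(b) Checking where it meets the axes: no x-intercept at any integer in the box.
(c) Solving for integer coefficients yields p as stated.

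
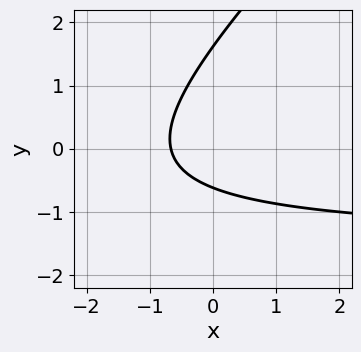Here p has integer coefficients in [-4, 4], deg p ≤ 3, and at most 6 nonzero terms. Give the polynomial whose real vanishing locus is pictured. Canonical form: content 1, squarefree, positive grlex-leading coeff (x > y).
The degree is 2 — a generic line meets the curve in up to 2 points.
Putting this together gives p.

2*x*y - 2*y^2 + 3*x + 2*y + 2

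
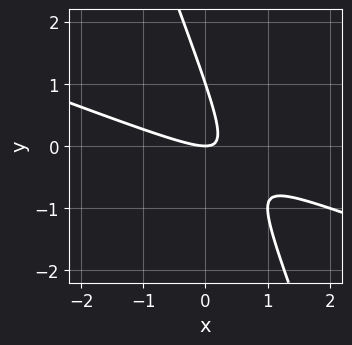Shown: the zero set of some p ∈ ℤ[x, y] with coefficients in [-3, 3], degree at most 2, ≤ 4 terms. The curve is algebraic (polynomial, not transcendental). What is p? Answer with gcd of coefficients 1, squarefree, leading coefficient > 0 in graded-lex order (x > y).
(a) The degree is 2 — a generic line meets the curve in up to 2 points.
(b) Checking where it meets the axes: the y-axis gridline crossings are at y ∈ {0, 1}; it crosses the x-axis at the gridline x = 0.
(c) Matching integer coefficients to the picture gives p.

x^2 + 3*x*y + y^2 - y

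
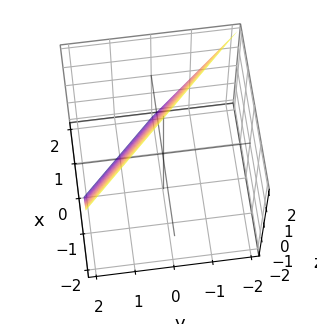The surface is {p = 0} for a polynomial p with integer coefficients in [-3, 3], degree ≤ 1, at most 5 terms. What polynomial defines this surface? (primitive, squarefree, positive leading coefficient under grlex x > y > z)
2*x + 2*y + z - 2

1. The degree is 1 — every cross-section is a straight line — this is a plane.
2. Against the integer gridlines: one x-axis crossing is at x = 1; it meets the y-axis at y = 1 (among the integer gridlines).
3. Fitting integer coefficients to these (and the overall shape) gives p. Check: (0, 0, 2) on the z-axis lies on the surface, and p(0, 0, 2) = 0. ✓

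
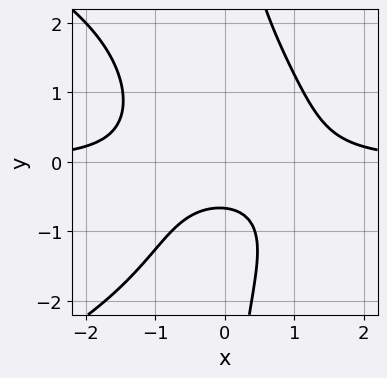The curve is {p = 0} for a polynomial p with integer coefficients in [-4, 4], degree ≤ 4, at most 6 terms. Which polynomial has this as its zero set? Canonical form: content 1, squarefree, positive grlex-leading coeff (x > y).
x*y^3 + 3*x^2*y - 3*y - 2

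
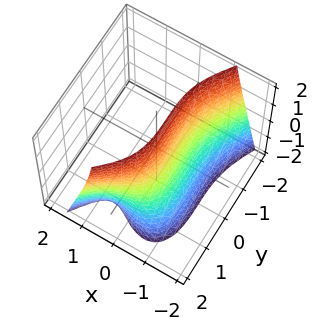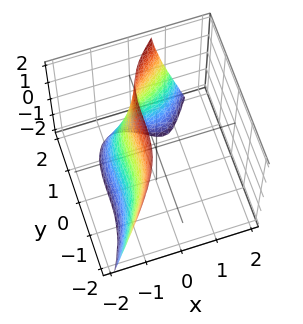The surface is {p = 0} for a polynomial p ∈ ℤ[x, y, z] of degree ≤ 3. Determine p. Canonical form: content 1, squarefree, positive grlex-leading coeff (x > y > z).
3*x^3 - y^3 + 3*x*z + 3*x + 3

1. deg p = 3.
2. Checking where it meets the axes: no z-intercept at any integer in the box.
3. These observations pin down the coefficients.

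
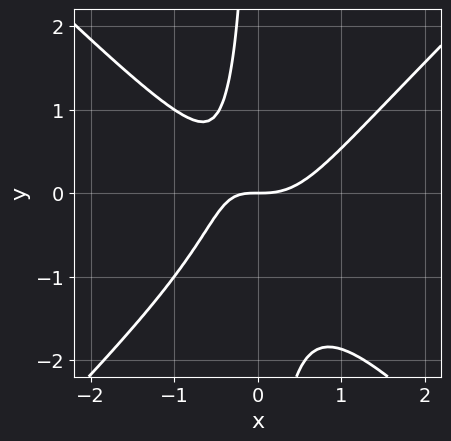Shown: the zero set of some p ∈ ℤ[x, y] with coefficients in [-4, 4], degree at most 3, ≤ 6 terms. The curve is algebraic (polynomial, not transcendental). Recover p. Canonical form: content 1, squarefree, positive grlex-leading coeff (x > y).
deg p = 3. No degree-2 curve has this shape.
From the visible intercepts: one y-axis crossing is at y = 0; it meets the x-axis at x = 0 (among the integer gridlines).
Fitting integer coefficients to these (and the overall shape) gives p.

3*x^3 - 3*x*y^2 - 2*x*y - 2*y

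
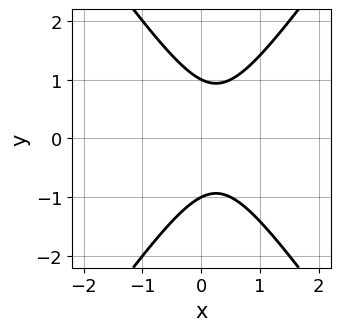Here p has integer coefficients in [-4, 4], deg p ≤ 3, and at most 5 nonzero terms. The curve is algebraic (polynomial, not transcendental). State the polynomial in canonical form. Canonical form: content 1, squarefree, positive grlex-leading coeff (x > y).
2*x^2 - y^2 - x + 1

(a) Degree: a generic line meets the curve in up to 2 points, so deg p = 2.
(b) Symmetries: mirror symmetry y ↦ −y ⇒ only even powers of y.
(c) Observable constraints: it misses every integer gridline on the x-axis; among the integer gridlines, it crosses the y-axis at y ∈ {-1, 1}.
(d) The integer polynomial consistent with all of this is the stated p.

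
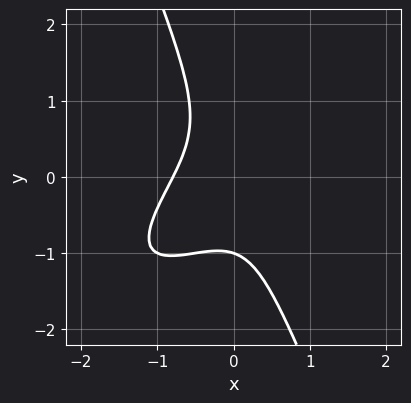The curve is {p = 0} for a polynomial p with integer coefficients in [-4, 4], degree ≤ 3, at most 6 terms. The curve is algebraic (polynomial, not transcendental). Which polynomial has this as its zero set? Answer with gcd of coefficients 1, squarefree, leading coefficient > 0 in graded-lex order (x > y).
(a) deg p = 3. No degree-2 curve has this shape.
(b) From the axis intercepts and sections: it meets the y-axis at y = -1 (among the integer gridlines).
(c) Assembling these constraints gives the stated polynomial.

2*x^3 - 3*x^2*y + x*y^2 + y^3 + 1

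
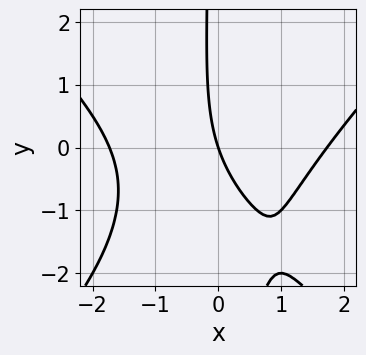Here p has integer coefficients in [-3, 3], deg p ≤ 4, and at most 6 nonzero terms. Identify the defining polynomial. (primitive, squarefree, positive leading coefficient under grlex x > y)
The degree is 3 — the shape is more complex than any degree-2 curve.
From the visible intercepts: it crosses the x-axis at the gridline x = 0; it crosses the y-axis at the gridline y = 0.
Putting this together gives p.

x^3 - x*y^2 - 2*x*y - 3*x - y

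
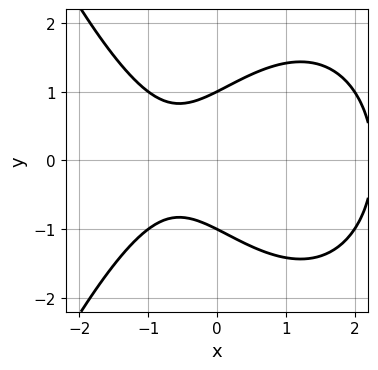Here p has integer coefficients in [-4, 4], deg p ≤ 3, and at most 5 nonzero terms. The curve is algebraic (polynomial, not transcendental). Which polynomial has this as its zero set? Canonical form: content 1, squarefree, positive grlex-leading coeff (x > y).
First, deg p = 3.
Then, symmetries: mirror symmetry y ↦ −y ⇒ only even powers of y.
Then, reading off the gridlines: among the integer gridlines, it crosses the y-axis at y ∈ {-1, 1}; the curve avoids every integer x-axis point in the box.
Finally, assembling these constraints gives the stated polynomial.

x^3 - x^2 + 2*y^2 - 2*x - 2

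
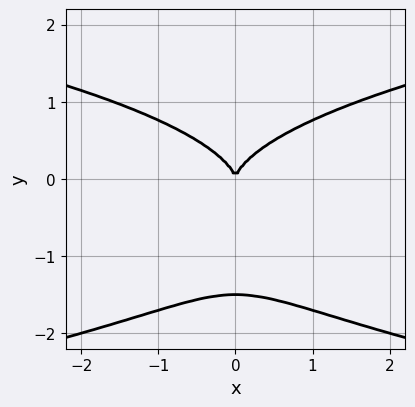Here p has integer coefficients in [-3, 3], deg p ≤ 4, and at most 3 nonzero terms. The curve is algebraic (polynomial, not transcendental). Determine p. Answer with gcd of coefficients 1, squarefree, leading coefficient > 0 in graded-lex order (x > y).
2*y^4 + 3*y^3 - 2*x^2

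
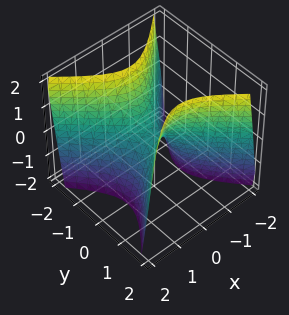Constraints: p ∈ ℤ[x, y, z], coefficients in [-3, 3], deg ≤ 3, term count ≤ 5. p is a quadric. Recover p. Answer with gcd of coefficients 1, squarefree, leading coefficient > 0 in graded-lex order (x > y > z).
First, deg p = 2.
Next, symmetries: mirror symmetry x ↦ −x ⇒ only even powers of x; the y ↦ −y reflection is a symmetry, so y appears only in even powers.
Then, from the visible intercepts: one y-axis crossing is at y = 0; it meets the z-axis at z = 0 (among the integer gridlines).
Finally, fitting integer coefficients to these (and the overall shape) gives p.

2*x^2 - 2*y^2 + z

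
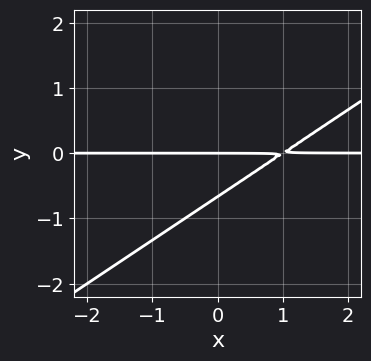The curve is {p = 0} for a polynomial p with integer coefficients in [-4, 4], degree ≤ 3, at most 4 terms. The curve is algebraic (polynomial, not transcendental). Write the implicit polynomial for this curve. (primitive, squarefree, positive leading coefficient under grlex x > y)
2*x*y - 3*y^2 - 2*y

The degree is 2 — the shape is more complex than any degree-1 curve.
From the axis intercepts and sections: it crosses the y-axis at the gridline y = 0; every point of the x-axis in the box is on the curve.
The integer polynomial consistent with all of this is the stated p.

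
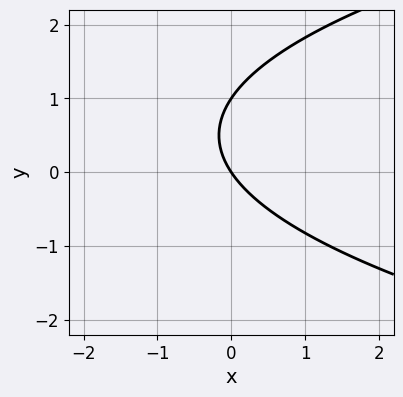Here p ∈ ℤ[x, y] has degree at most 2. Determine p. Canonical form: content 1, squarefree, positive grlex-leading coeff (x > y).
2*y^2 - 3*x - 2*y

First, deg p = 2. The shape is more complex than any degree-1 curve.
Next, from the axis intercepts and sections: among the integer gridlines, it crosses the y-axis at y ∈ {0, 1}; it crosses the x-axis at the gridline x = 0.
Finally, together with the visible shape, these determine p as stated.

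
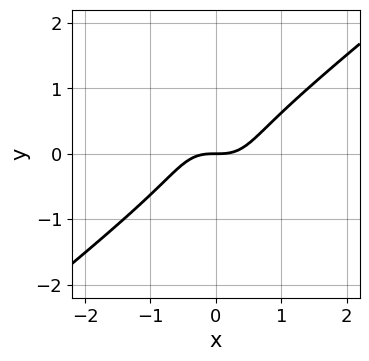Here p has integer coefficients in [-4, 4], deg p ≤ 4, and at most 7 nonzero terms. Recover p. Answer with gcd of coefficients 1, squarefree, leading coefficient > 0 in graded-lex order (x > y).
(a) The degree is 3 — the shape is more complex than any degree-2 curve.
(b) From the visible intercepts: it crosses the x-axis at the gridline x = 0; one y-axis crossing is at y = 0.
(c) Fitting integer coefficients to these (and the overall shape) gives p.

3*x^3 - x^2*y - x*y^2 - 3*y^3 - 2*y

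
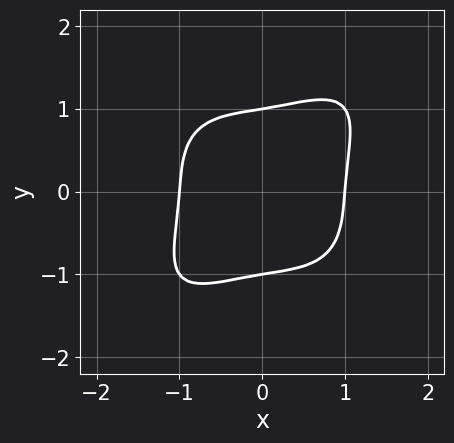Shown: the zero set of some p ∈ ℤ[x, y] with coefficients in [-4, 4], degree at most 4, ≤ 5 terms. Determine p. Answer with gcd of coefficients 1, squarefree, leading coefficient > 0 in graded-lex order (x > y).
3*x^4 - x^3*y - 2*x*y^3 + 3*y^4 - 3

Degree: the shape is more complex than any degree-3 curve, so deg p = 4.
Reading off the gridlines: among the integer gridlines, it crosses the y-axis at y ∈ {-1, 1}; among the integer gridlines, it crosses the x-axis at x ∈ {-1, 1}.
Matching integer coefficients to the picture gives p.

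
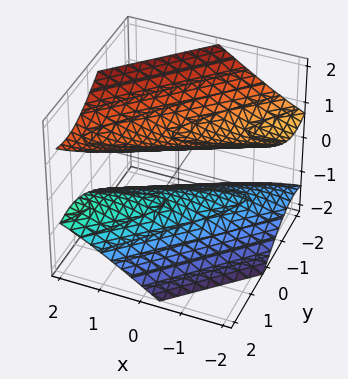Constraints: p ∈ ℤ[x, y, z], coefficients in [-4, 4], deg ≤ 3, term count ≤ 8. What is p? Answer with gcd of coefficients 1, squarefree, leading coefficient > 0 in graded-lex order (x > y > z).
1. The picture has 2 separate pieces. They look like related sheets of one shape, so recover p as a whole.
2. Degree: a generic line meets the surface in up to 2 points, so deg p = 2.
3. Reading off the gridlines: it misses every integer gridline on the y-axis; among the integer gridlines, it crosses the z-axis at z ∈ {-1, 1}.
4. Together with the visible shape, these determine p as stated.

x^2 - 3*x*y + x*z + 2*y^2 - 3*z^2 + 3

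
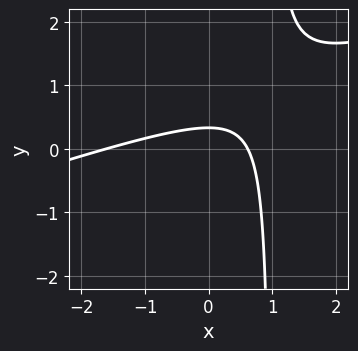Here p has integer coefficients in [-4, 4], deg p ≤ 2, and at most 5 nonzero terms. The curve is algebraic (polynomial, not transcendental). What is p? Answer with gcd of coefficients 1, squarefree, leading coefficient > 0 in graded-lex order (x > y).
x^2 - 3*x*y + x + 3*y - 1

First, the degree is 2 — the shape is more complex than any degree-1 curve.
Finally, the integer polynomial consistent with all of this is the stated p.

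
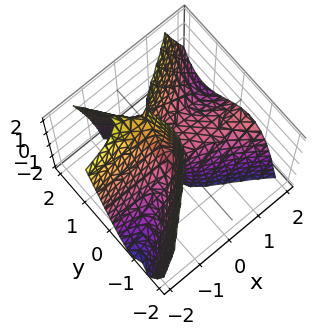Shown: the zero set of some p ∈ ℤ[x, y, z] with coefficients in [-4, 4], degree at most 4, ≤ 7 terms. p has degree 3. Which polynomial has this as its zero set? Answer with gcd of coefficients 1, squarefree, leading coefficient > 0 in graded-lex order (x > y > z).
First, the degree is 3 — the shape is more complex than any degree-2 surface.
Next, reading off the gridlines: every point of the x-axis in the box is on the surface; one y-axis crossing is at y = 1.
Finally, putting this together gives p. Check: (0, 0, 2) on the z-axis lies on the surface, and p(0, 0, 2) = 0. ✓

x^2*y - y^3 - x*y + x*z + y^2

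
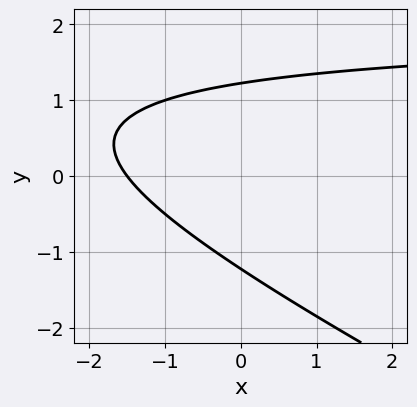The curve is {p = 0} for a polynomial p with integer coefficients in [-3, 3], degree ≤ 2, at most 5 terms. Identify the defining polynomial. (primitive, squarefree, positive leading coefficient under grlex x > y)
First, degree: the shape is more complex than any degree-1 curve, so deg p = 2.
Finally, solving for integer coefficients yields p as stated.

x*y + 2*y^2 - 2*x - 3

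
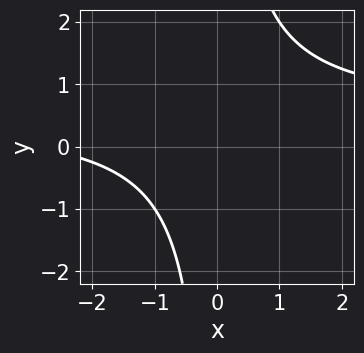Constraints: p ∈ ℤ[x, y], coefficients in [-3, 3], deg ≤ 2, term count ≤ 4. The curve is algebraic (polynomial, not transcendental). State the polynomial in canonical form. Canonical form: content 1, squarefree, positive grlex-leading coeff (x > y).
2*x*y - x - 3

1. deg p = 2.
2. Reading off the gridlines: it misses every integer gridline on the y-axis; no x-intercept at any integer in the box.
3. Fitting integer coefficients to these (and the overall shape) gives p.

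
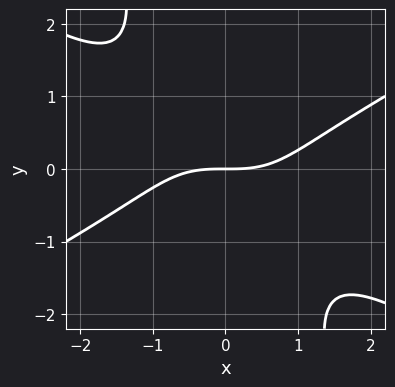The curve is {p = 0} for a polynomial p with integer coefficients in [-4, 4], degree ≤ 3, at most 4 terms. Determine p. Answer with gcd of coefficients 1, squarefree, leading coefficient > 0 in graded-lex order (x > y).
x^3 - 3*x*y^2 - y^3 - 3*y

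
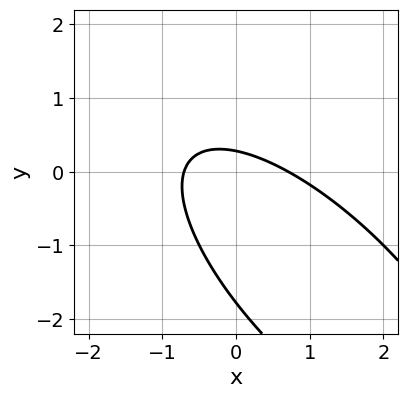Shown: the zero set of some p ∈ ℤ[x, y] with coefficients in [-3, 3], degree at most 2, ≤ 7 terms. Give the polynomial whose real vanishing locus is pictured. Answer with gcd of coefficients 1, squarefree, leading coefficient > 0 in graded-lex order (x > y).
2*x^2 + 3*x*y + 2*y^2 + 3*y - 1

1. The degree is 2 — a generic line meets the curve in up to 2 points.
2. Matching integer coefficients to the picture gives p.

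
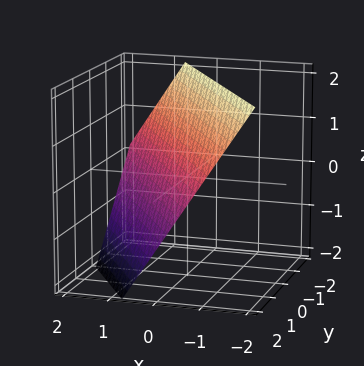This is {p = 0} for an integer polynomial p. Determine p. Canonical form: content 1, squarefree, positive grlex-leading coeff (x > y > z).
3*x + 2*y + 2*z - 2

The degree is 1 — the surface is flat (a plane).
Checking where it meets the axes: it crosses the z-axis at the gridline z = 1; one y-axis crossing is at y = 1.
Fitting integer coefficients to these (and the overall shape) gives p.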